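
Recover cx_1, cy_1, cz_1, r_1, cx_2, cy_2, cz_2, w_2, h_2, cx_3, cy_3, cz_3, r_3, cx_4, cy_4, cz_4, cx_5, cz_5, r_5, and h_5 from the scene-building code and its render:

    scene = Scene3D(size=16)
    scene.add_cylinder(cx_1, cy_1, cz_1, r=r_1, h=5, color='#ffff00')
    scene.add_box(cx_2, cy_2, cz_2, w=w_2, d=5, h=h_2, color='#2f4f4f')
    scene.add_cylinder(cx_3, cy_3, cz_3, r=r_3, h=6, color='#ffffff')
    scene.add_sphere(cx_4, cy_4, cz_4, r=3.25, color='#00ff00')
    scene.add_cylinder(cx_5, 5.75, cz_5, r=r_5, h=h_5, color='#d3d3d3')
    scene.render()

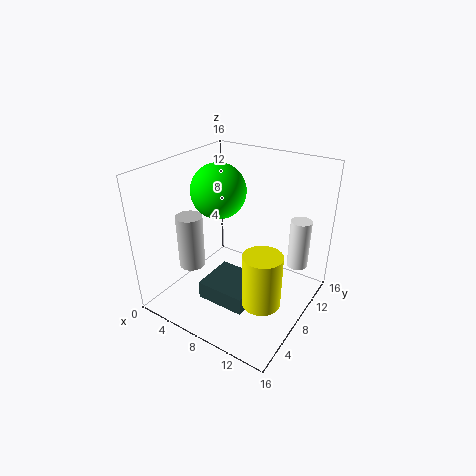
cx_1 = 14.25, cy_1 = 2.25, cz_1 = 6, r_1 = 1.75, cx_2 = 5.5, cy_2 = 3.75, cz_2 = 1.5, w_2 = 5.5, h_2 = 2, cx_3 = 13, cy_3 = 13.75, cz_3 = 3, r_3 = 1.25, cx_4 = 4, cy_4 = 10, cz_4 = 12, cx_5 = 3, cz_5 = 4, r_5 = 1.5, h_5 = 6.25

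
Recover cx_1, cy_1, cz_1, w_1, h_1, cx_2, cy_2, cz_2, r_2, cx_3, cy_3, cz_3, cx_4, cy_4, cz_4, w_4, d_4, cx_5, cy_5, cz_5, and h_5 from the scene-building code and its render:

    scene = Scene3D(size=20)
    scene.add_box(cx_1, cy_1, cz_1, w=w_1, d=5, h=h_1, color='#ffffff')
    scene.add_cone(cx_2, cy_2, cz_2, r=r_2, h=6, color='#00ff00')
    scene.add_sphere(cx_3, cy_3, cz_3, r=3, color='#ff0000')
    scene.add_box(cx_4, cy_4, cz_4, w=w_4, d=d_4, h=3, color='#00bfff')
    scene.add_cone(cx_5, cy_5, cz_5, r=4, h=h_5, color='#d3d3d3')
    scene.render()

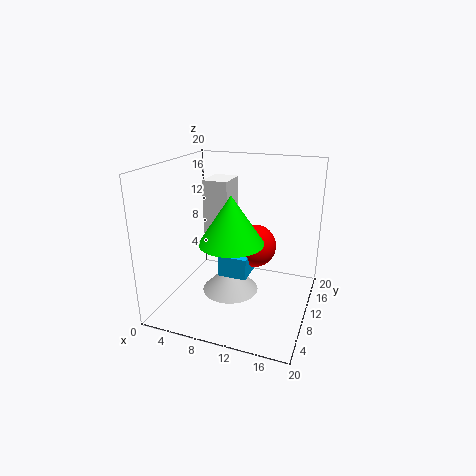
cx_1 = 2.5
cy_1 = 14.5
cz_1 = 8
w_1 = 4
h_1 = 8.5
cx_2 = 11
cy_2 = 5
cz_2 = 11.5
r_2 = 4
cx_3 = 12
cy_3 = 11.5
cz_3 = 8.5
cx_4 = 8
cy_4 = 7.5
cz_4 = 5
w_4 = 4
d_4 = 7
cx_5 = 9
cy_5 = 9.5
cz_5 = 2
h_5 = 4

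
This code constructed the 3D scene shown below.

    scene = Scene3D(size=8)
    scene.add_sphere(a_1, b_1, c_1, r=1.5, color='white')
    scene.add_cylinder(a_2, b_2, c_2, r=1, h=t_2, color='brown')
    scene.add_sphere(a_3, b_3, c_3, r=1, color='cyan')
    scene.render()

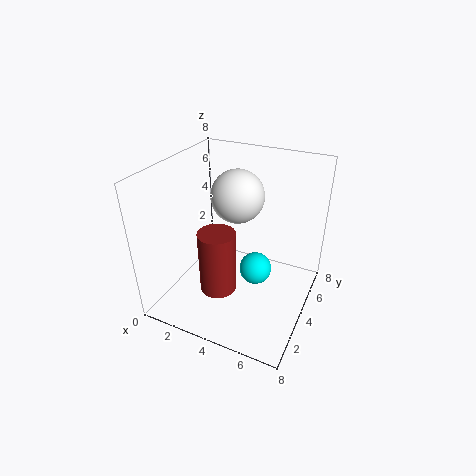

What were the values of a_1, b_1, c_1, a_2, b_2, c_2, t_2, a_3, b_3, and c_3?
a_1 = 3.5
b_1 = 5
c_1 = 6
a_2 = 3.5
b_2 = 2.5
c_2 = 1.5
t_2 = 3.5
a_3 = 4.5
b_3 = 5.5
c_3 = 1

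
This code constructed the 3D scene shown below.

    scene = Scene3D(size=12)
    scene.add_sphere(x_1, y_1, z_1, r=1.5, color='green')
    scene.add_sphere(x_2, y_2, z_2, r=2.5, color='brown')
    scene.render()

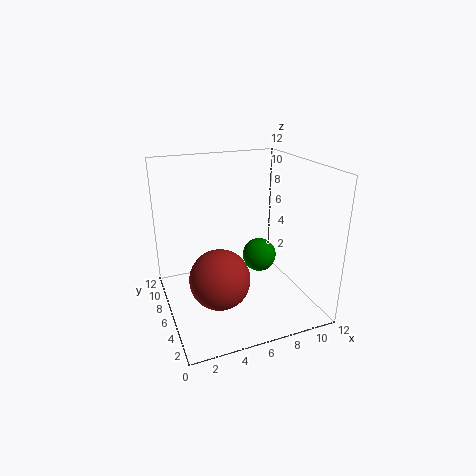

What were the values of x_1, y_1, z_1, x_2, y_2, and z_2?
x_1 = 8.5
y_1 = 7
z_1 = 3.5
x_2 = 4
y_2 = 5
z_2 = 3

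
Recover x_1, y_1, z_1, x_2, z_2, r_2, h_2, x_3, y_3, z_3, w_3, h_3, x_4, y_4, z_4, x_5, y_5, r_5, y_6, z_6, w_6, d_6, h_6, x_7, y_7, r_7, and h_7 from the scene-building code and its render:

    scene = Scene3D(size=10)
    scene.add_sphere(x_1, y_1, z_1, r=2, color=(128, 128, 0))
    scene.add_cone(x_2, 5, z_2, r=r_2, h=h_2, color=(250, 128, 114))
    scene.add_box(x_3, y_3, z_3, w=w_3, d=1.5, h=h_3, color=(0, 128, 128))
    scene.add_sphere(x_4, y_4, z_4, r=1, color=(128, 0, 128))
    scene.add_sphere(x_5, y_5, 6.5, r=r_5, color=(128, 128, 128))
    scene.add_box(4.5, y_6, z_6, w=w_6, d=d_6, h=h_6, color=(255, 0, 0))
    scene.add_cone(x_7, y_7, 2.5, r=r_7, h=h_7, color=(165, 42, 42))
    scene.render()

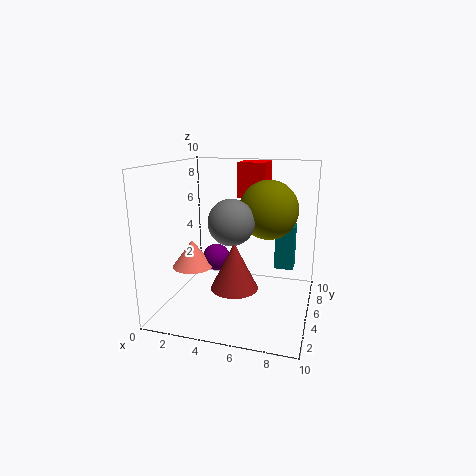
x_1 = 7
y_1 = 5.5
z_1 = 7
x_2 = 1.5
z_2 = 2.5
r_2 = 1.5
h_2 = 2
x_3 = 7
y_3 = 8.5
z_3 = 1.5
w_3 = 1.5
h_3 = 3.5
x_4 = 3
y_4 = 6
z_4 = 3
x_5 = 5
y_5 = 3.5
r_5 = 1.5
y_6 = 6.5
z_6 = 7.5
w_6 = 2
d_6 = 2.5
h_6 = 2.5
x_7 = 5.5
y_7 = 2.5
r_7 = 1.5
h_7 = 3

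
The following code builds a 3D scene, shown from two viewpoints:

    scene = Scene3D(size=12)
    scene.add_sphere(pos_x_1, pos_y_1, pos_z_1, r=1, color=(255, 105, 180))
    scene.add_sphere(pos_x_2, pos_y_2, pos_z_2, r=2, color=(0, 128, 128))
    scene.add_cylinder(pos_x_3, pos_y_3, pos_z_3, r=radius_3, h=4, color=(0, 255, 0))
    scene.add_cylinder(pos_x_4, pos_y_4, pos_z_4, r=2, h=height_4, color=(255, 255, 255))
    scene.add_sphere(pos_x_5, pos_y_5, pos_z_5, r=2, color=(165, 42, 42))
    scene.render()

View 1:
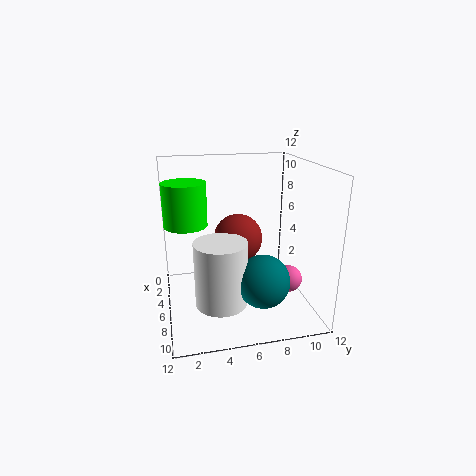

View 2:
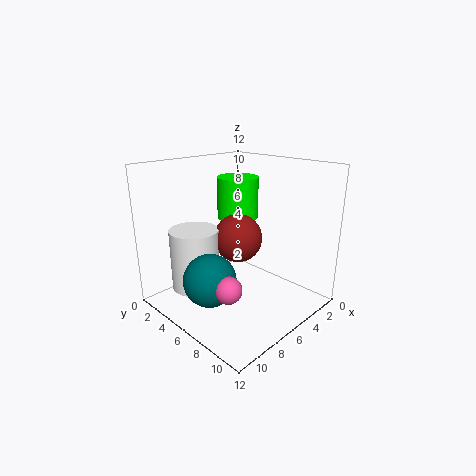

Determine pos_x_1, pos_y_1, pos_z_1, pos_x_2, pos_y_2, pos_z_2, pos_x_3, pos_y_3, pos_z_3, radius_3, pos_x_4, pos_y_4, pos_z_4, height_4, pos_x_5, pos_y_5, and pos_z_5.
pos_x_1 = 10
pos_y_1 = 9
pos_z_1 = 4
pos_x_2 = 10
pos_y_2 = 7
pos_z_2 = 4
pos_x_3 = 2
pos_y_3 = 2
pos_z_3 = 6
radius_3 = 2
pos_x_4 = 9
pos_y_4 = 4
pos_z_4 = 2
height_4 = 5
pos_x_5 = 6
pos_y_5 = 6
pos_z_5 = 6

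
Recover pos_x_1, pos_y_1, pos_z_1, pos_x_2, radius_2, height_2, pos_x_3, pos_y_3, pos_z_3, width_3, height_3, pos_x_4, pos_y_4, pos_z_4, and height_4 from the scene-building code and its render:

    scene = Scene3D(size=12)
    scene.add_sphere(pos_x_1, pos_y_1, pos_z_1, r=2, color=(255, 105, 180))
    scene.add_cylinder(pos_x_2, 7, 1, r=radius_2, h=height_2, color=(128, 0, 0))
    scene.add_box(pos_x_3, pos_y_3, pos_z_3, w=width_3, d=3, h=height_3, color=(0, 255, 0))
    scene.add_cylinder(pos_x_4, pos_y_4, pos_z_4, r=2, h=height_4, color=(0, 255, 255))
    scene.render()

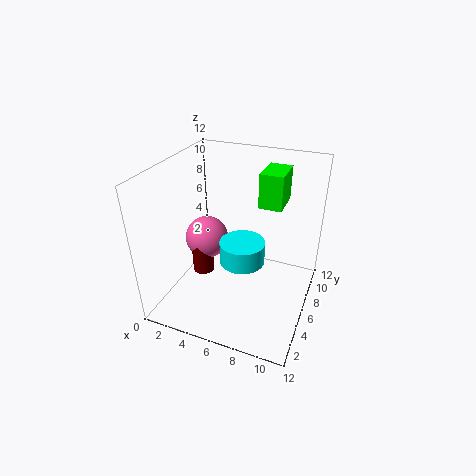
pos_x_1 = 2; pos_y_1 = 8; pos_z_1 = 4; pos_x_2 = 2; radius_2 = 1; height_2 = 3; pos_x_3 = 7; pos_y_3 = 8; pos_z_3 = 8; width_3 = 2; height_3 = 3; pos_x_4 = 6; pos_y_4 = 7; pos_z_4 = 3; height_4 = 2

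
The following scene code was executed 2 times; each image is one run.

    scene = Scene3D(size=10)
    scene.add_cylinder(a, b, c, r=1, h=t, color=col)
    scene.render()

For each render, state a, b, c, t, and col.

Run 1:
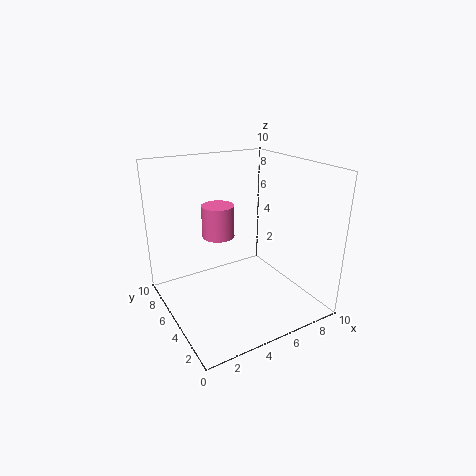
a = 3
b = 4
c = 6
t = 2
col = 'hotpink'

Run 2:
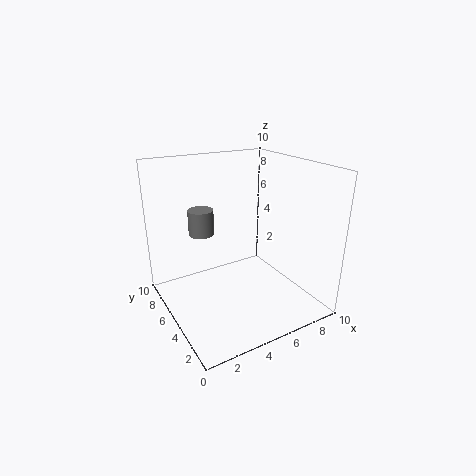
a = 4
b = 9
c = 4
t = 2
col = 'gray'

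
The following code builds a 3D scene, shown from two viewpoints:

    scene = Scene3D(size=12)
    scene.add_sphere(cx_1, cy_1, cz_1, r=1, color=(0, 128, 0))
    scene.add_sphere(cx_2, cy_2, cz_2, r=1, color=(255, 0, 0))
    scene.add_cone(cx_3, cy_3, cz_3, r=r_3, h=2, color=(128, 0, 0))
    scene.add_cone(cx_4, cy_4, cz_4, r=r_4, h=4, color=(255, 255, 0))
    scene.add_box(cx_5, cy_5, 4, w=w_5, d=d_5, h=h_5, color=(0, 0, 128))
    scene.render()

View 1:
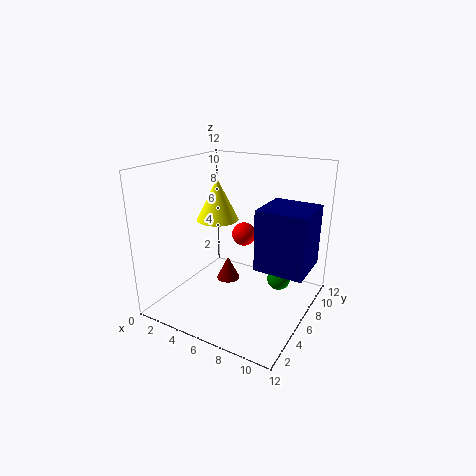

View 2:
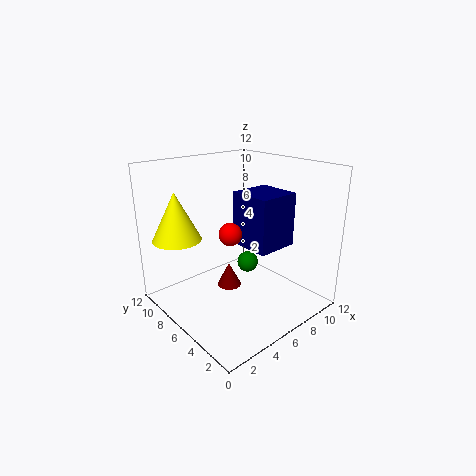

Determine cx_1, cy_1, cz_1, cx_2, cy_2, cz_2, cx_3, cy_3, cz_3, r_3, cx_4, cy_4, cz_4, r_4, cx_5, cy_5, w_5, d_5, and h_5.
cx_1 = 9
cy_1 = 8
cz_1 = 2
cx_2 = 6
cy_2 = 7
cz_2 = 6
cx_3 = 5
cy_3 = 6
cz_3 = 2
r_3 = 1
cx_4 = 2
cy_4 = 9
cz_4 = 6
r_4 = 2
cx_5 = 8
cy_5 = 5
w_5 = 4
d_5 = 4
h_5 = 5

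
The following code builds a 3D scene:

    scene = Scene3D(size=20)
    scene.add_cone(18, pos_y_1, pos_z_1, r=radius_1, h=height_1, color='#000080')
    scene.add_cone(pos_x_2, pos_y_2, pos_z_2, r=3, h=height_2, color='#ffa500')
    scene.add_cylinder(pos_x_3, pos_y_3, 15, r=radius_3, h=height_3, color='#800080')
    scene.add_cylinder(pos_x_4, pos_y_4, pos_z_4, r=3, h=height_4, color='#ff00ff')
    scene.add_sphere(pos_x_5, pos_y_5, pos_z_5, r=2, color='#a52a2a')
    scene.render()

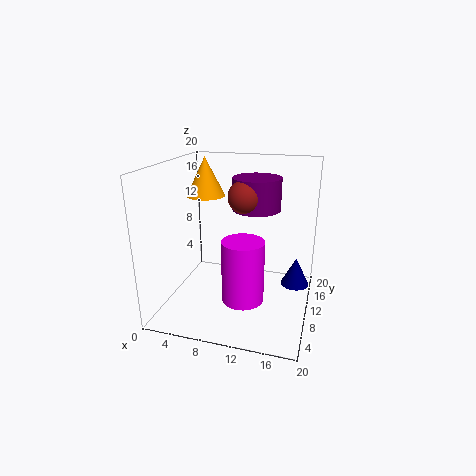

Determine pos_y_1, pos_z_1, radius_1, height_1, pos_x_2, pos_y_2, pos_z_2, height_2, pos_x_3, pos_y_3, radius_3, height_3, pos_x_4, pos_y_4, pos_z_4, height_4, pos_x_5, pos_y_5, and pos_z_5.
pos_y_1 = 12
pos_z_1 = 3
radius_1 = 2
height_1 = 4
pos_x_2 = 3
pos_y_2 = 16
pos_z_2 = 14
height_2 = 6
pos_x_3 = 13
pos_y_3 = 8
radius_3 = 3
height_3 = 4
pos_x_4 = 11
pos_y_4 = 9
pos_z_4 = 1
height_4 = 9
pos_x_5 = 12
pos_y_5 = 6
pos_z_5 = 17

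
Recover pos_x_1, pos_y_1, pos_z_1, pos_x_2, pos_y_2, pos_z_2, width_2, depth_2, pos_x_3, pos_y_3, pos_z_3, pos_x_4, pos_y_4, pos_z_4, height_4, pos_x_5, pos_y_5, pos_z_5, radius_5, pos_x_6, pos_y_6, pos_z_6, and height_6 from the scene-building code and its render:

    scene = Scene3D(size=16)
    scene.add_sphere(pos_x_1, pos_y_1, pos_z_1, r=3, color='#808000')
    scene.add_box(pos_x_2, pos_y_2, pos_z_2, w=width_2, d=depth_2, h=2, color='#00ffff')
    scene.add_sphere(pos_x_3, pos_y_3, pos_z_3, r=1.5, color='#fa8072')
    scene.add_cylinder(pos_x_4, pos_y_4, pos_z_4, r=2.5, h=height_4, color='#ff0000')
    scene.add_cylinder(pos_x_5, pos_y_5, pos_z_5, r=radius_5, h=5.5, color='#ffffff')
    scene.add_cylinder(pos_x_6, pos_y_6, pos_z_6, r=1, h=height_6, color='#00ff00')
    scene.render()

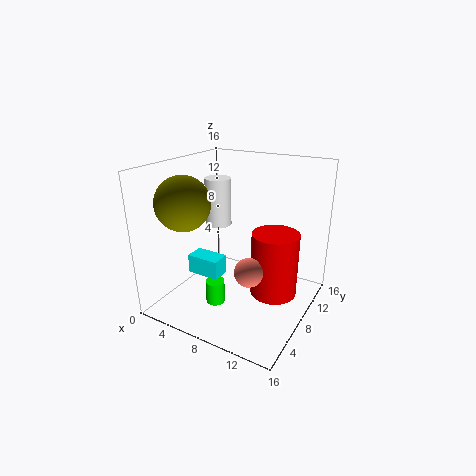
pos_x_1 = 3, pos_y_1 = 5, pos_z_1 = 12, pos_x_2 = 4.5, pos_y_2 = 3.5, pos_z_2 = 5, width_2 = 3.5, depth_2 = 2, pos_x_3 = 11, pos_y_3 = 5, pos_z_3 = 6, pos_x_4 = 12.5, pos_y_4 = 8, pos_z_4 = 2.5, height_4 = 7, pos_x_5 = 4.5, pos_y_5 = 9.5, pos_z_5 = 8.5, radius_5 = 1.5, pos_x_6 = 7.5, pos_y_6 = 4, pos_z_6 = 2, height_6 = 2.5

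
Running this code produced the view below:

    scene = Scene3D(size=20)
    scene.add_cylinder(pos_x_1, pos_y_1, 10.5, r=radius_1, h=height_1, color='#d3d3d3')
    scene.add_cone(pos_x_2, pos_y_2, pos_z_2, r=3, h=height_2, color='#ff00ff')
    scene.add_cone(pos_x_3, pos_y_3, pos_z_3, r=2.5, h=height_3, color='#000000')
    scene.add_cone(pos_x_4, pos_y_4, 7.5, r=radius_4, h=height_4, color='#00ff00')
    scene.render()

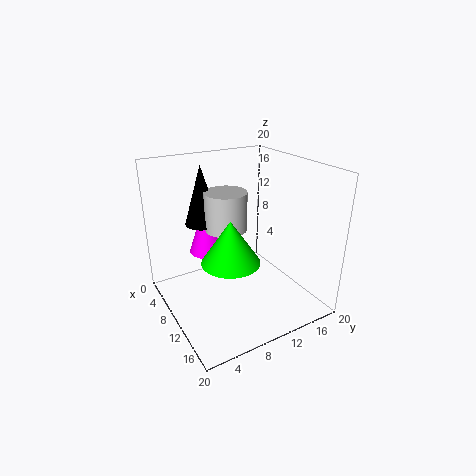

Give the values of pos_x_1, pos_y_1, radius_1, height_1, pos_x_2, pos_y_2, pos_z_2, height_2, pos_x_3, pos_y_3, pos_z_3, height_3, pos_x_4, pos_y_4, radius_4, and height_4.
pos_x_1 = 7.5; pos_y_1 = 9.5; radius_1 = 3; height_1 = 5.5; pos_x_2 = 3.5; pos_y_2 = 8.5; pos_z_2 = 5.5; height_2 = 9; pos_x_3 = 5; pos_y_3 = 7; pos_z_3 = 11; height_3 = 8.5; pos_x_4 = 11.5; pos_y_4 = 8; radius_4 = 4; height_4 = 6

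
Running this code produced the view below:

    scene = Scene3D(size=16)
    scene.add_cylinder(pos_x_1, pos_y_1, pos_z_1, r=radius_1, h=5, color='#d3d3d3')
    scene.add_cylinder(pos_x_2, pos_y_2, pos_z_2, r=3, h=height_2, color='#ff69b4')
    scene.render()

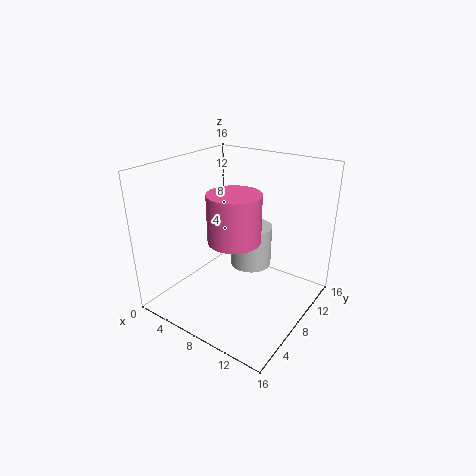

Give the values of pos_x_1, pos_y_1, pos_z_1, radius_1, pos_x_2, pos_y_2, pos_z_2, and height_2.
pos_x_1 = 7.5
pos_y_1 = 11.5
pos_z_1 = 3
radius_1 = 2.5
pos_x_2 = 7.5
pos_y_2 = 8
pos_z_2 = 7.5
height_2 = 5.5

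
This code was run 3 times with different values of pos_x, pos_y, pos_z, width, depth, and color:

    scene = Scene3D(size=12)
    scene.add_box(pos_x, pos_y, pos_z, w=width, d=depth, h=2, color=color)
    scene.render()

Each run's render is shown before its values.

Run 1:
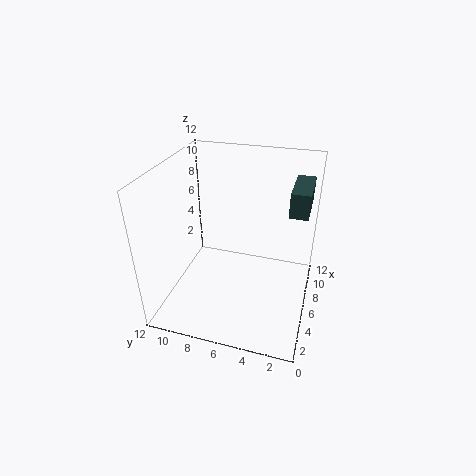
pos_x = 6
pos_y = 0.5
pos_z = 8.5
width = 4
depth = 1.5
color = 'darkslategray'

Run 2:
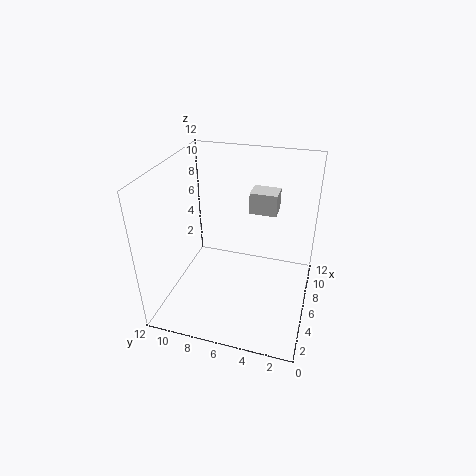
pos_x = 9.5
pos_y = 3.5
pos_z = 6.5
width = 2
depth = 2.5
color = 'lightgray'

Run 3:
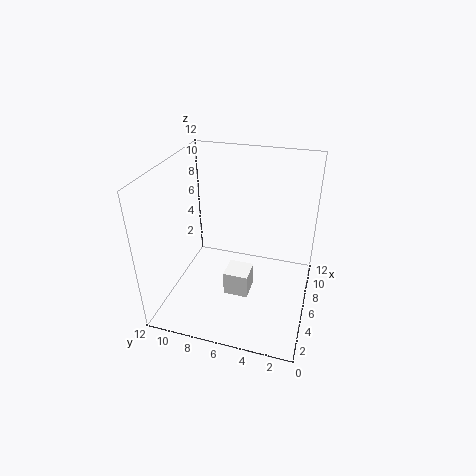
pos_x = 3.5
pos_y = 4.5
pos_z = 2
width = 2
depth = 2
color = 'white'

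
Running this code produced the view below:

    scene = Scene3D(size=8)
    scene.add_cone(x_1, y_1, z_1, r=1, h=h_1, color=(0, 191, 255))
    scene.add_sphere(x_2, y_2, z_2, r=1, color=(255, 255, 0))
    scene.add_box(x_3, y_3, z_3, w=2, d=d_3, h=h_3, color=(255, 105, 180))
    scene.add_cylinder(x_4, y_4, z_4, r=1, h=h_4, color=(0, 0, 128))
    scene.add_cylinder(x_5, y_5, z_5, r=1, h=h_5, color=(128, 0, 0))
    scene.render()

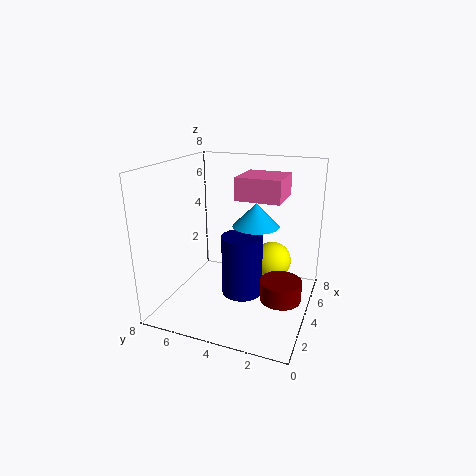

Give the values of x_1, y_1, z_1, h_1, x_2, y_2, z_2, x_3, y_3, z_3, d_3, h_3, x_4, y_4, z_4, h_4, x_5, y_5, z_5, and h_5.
x_1 = 1; y_1 = 2; z_1 = 6; h_1 = 1; x_2 = 4; y_2 = 2; z_2 = 3; x_3 = 1; y_3 = 1; z_3 = 7; d_3 = 2; h_3 = 1; x_4 = 2; y_4 = 3; z_4 = 2; h_4 = 3; x_5 = 2; y_5 = 1; z_5 = 2; h_5 = 1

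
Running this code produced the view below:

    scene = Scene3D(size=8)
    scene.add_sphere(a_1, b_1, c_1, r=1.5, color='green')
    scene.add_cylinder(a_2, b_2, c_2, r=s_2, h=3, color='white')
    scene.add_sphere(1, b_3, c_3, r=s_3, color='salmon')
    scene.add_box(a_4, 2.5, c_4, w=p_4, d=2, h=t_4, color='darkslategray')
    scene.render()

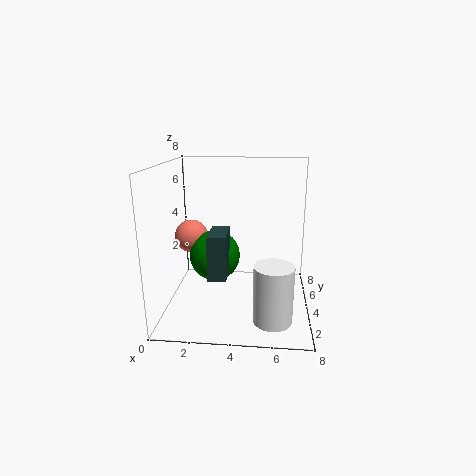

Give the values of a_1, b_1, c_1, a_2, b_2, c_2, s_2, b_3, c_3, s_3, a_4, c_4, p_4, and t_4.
a_1 = 2.5, b_1 = 5, c_1 = 2.5, a_2 = 6, b_2 = 1.5, c_2 = 0.5, s_2 = 1, b_3 = 5.5, c_3 = 3.5, s_3 = 1, a_4 = 2.5, c_4 = 2, p_4 = 1, t_4 = 2.5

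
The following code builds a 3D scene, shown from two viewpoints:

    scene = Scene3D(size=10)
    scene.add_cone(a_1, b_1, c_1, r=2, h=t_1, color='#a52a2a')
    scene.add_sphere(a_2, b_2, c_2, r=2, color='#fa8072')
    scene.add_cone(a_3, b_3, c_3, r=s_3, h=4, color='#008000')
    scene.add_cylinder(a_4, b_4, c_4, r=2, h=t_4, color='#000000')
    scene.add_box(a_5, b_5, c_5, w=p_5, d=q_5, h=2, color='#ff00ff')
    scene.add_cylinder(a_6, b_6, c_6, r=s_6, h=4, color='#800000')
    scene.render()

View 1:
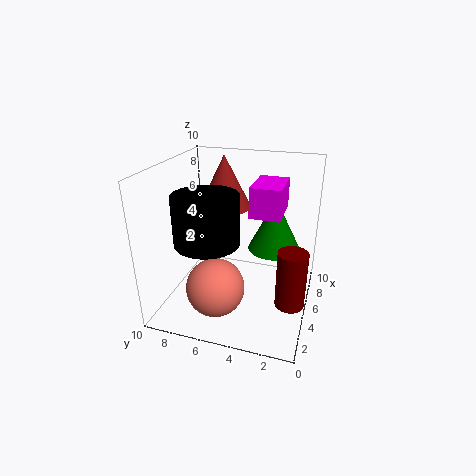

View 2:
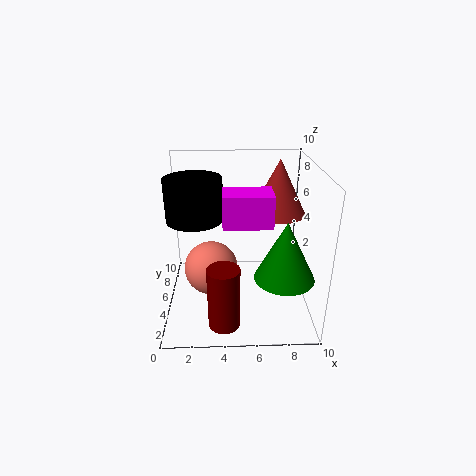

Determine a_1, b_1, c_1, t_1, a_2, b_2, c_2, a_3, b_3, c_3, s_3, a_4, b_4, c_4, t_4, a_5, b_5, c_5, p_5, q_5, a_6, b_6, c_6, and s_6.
a_1 = 8; b_1 = 7; c_1 = 6; t_1 = 4; a_2 = 3; b_2 = 6; c_2 = 2; a_3 = 8; b_3 = 3; c_3 = 3; s_3 = 2; a_4 = 2; b_4 = 6; c_4 = 6; t_4 = 3; a_5 = 4; b_5 = 2; c_5 = 7; p_5 = 3; q_5 = 2; a_6 = 4; b_6 = 1; c_6 = 1; s_6 = 1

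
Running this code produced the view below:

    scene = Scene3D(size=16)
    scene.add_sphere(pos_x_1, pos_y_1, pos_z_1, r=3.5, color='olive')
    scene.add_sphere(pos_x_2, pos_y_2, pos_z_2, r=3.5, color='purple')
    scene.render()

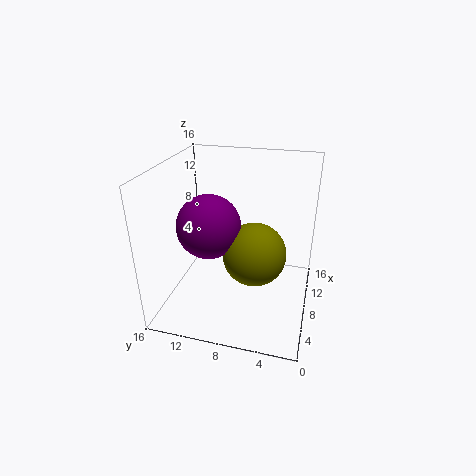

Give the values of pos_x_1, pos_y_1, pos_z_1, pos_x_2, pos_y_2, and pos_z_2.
pos_x_1 = 7.5, pos_y_1 = 6, pos_z_1 = 6.5, pos_x_2 = 7, pos_y_2 = 11, pos_z_2 = 9.5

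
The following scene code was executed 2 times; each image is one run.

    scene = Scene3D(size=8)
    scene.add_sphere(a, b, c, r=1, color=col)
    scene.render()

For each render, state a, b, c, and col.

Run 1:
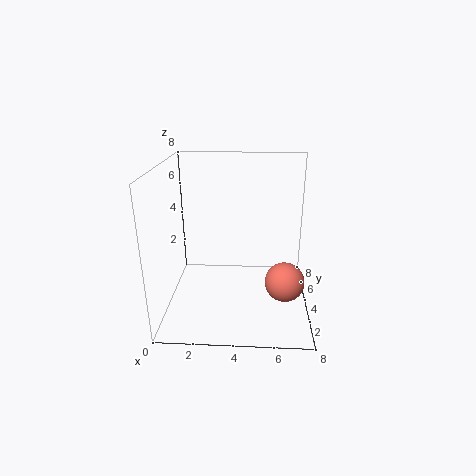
a = 6.5, b = 2, c = 2.5, col = 'salmon'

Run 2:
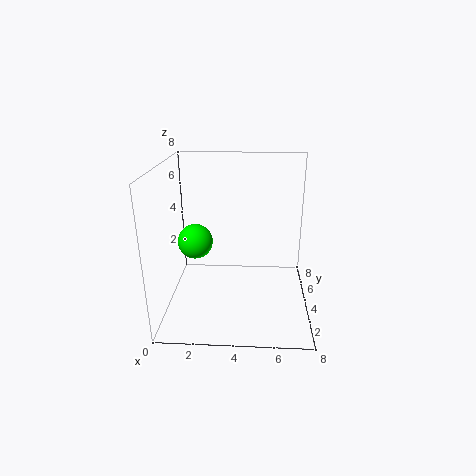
a = 1.5, b = 4.5, c = 3.5, col = 'lime'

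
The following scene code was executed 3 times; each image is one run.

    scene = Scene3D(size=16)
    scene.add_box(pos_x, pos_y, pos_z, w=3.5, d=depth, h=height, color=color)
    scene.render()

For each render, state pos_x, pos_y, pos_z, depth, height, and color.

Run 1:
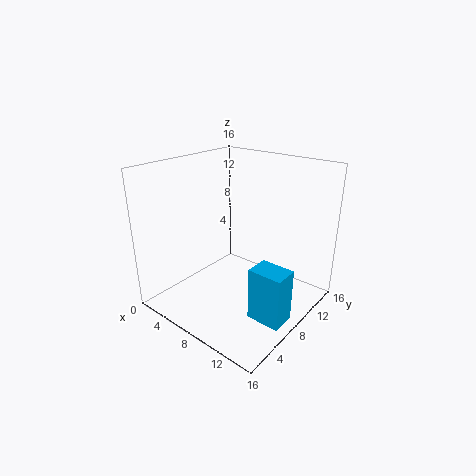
pos_x = 12.5, pos_y = 4, pos_z = 2, depth = 2.5, height = 5.5, color = 'deepskyblue'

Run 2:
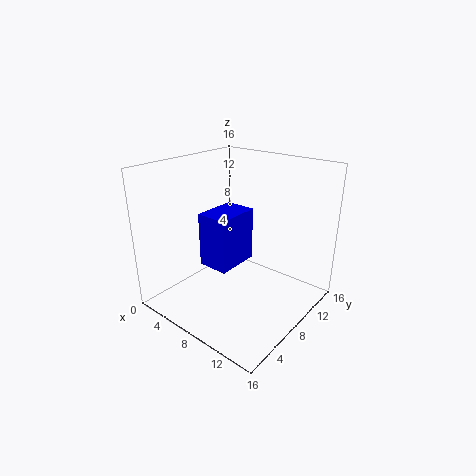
pos_x = 5, pos_y = 5, pos_z = 5, depth = 5, height = 6, color = 'blue'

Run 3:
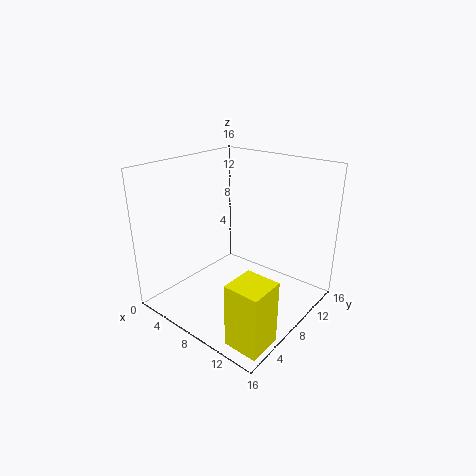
pos_x = 12.5, pos_y = 0.5, pos_z = 1, depth = 3.5, height = 6.5, color = 'yellow'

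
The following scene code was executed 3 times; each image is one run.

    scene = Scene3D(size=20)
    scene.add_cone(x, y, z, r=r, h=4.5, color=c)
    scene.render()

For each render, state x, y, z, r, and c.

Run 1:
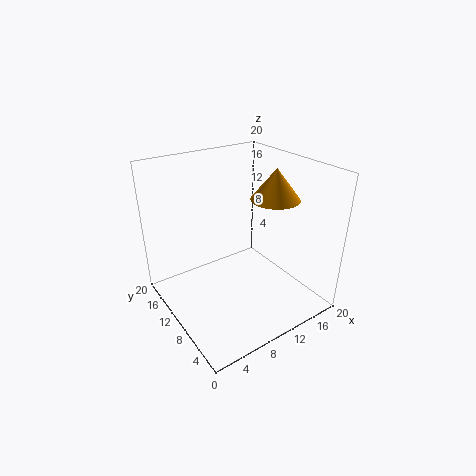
x = 16, y = 9.5, z = 14.5, r = 3.5, c = 'orange'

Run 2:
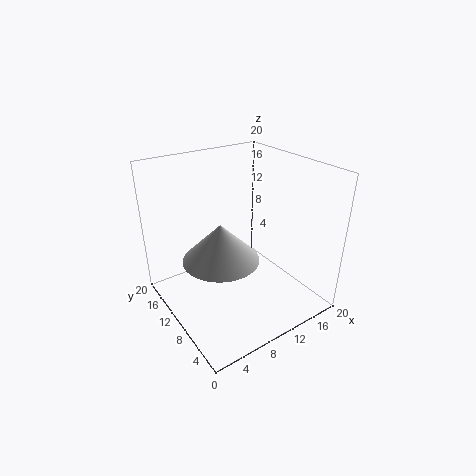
x = 4.5, y = 5.5, z = 11, r = 4.5, c = 'lightgray'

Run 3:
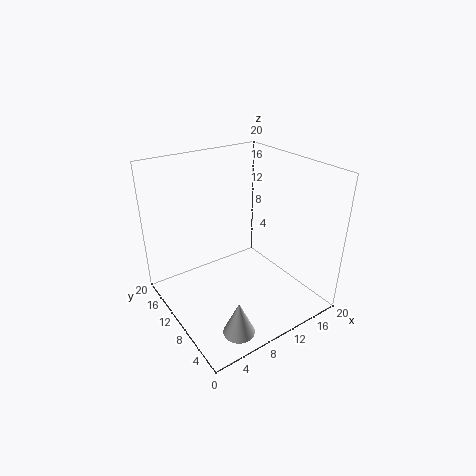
x = 5, y = 2.5, z = 1.5, r = 2, c = 'lightgray'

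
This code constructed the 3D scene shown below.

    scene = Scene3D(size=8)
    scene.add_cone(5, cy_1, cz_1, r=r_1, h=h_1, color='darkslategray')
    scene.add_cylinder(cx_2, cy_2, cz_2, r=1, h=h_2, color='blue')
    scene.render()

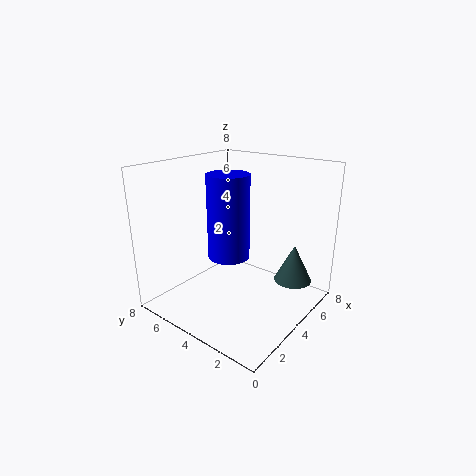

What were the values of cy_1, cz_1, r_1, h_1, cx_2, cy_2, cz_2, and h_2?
cy_1 = 1; cz_1 = 2; r_1 = 1; h_1 = 2; cx_2 = 2; cy_2 = 3; cz_2 = 4; h_2 = 4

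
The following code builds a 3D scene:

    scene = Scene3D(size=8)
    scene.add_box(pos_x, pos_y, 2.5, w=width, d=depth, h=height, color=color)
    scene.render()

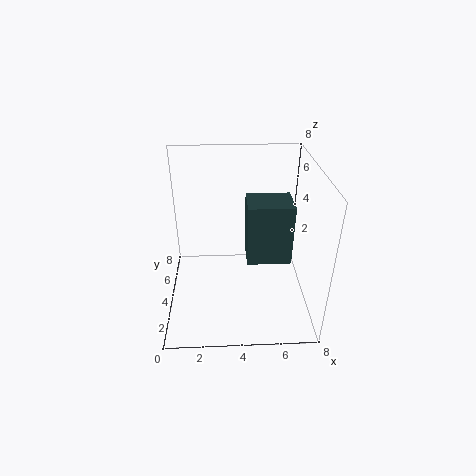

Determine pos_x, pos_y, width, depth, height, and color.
pos_x = 4.5, pos_y = 3.5, width = 2.5, depth = 2, height = 3.5, color = 'darkslategray'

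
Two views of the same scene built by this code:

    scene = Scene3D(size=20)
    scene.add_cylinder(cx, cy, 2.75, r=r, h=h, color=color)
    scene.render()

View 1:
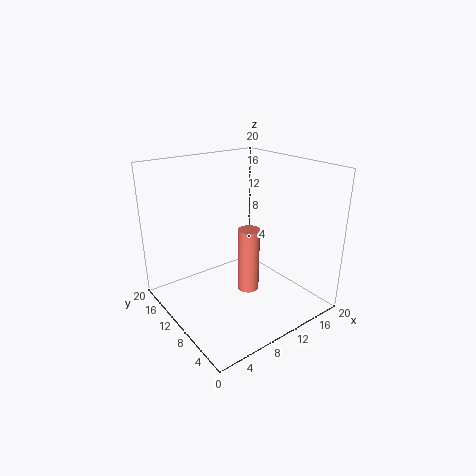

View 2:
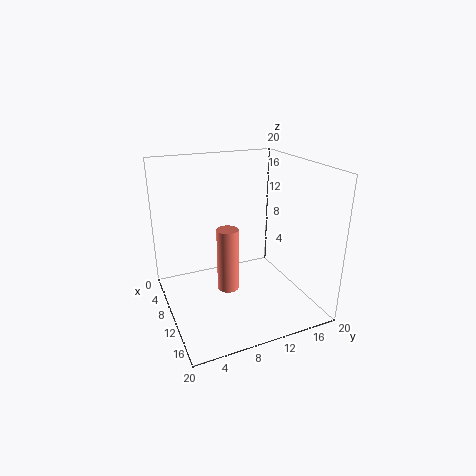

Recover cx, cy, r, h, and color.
cx = 10.5
cy = 8.25
r = 1.5
h = 9
color = 'salmon'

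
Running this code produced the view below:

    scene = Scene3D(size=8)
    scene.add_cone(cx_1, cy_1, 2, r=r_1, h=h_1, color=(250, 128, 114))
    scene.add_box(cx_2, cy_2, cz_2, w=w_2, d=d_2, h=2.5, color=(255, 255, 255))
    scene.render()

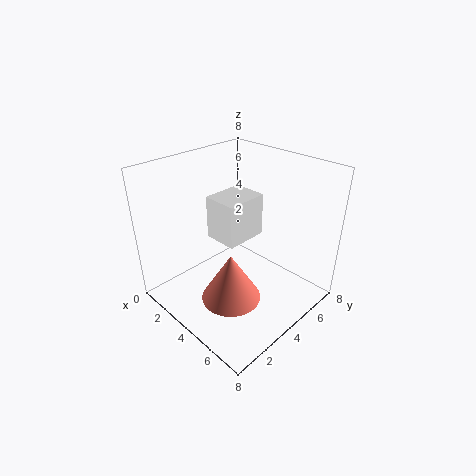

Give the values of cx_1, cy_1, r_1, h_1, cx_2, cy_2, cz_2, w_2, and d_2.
cx_1 = 5.5, cy_1 = 2, r_1 = 1.5, h_1 = 2.5, cx_2 = 2, cy_2 = 3.5, cz_2 = 3.5, w_2 = 2, d_2 = 2.5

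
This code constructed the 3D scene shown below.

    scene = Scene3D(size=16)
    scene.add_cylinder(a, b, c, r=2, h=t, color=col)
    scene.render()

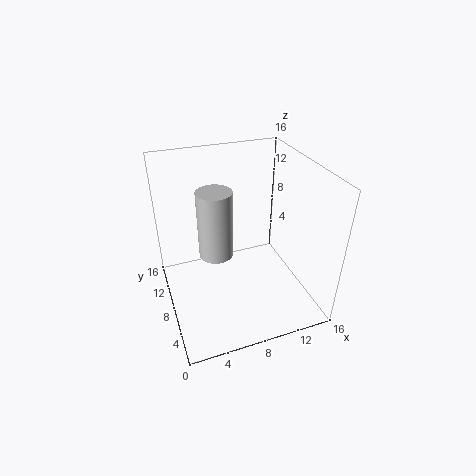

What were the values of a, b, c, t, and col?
a = 6, b = 10, c = 5, t = 8, col = 'lightgray'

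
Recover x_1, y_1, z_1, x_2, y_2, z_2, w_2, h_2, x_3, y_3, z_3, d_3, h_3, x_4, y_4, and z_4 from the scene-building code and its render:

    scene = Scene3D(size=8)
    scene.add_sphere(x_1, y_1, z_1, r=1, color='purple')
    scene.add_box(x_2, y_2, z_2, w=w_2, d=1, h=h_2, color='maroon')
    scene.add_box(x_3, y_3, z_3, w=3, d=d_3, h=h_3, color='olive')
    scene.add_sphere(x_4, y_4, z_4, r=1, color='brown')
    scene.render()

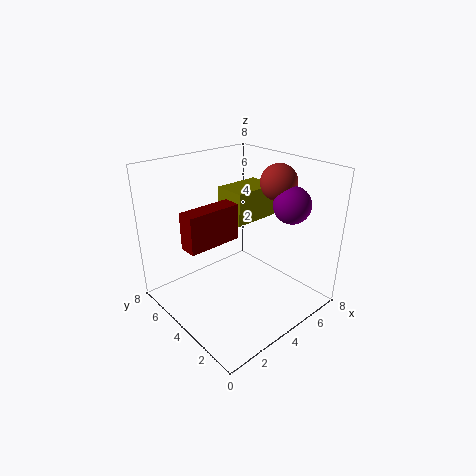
x_1 = 6, y_1 = 2, z_1 = 6, x_2 = 1, y_2 = 4, z_2 = 4, w_2 = 3, h_2 = 2, x_3 = 5, y_3 = 5, z_3 = 4, d_3 = 2, h_3 = 2, x_4 = 6, y_4 = 3, z_4 = 7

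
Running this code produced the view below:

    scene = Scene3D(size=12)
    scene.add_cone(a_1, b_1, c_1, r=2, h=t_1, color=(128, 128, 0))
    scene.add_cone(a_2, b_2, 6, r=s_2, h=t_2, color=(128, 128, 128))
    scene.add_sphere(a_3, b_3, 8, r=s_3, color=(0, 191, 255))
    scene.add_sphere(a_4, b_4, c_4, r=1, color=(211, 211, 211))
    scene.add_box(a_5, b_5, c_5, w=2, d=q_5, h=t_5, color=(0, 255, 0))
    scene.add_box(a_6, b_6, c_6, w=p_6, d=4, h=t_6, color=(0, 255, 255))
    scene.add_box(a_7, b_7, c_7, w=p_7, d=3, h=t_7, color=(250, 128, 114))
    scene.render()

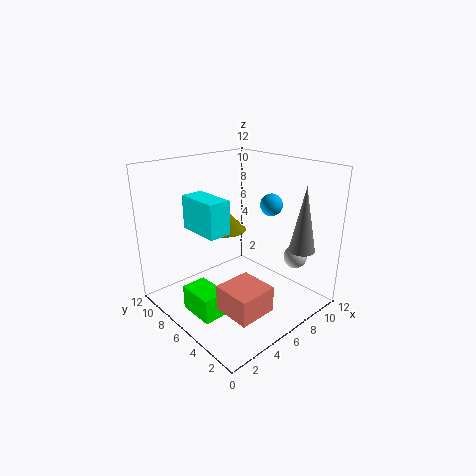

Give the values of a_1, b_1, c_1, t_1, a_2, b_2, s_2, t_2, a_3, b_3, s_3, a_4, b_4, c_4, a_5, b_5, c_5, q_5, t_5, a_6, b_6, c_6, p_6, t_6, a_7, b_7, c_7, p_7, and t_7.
a_1 = 8
b_1 = 10
c_1 = 5
t_1 = 2
a_2 = 8
b_2 = 1
s_2 = 1
t_2 = 5
a_3 = 10
b_3 = 6
s_3 = 1
a_4 = 10
b_4 = 3
c_4 = 4
a_5 = 1
b_5 = 4
c_5 = 1
q_5 = 3
t_5 = 2
a_6 = 4
b_6 = 7
c_6 = 6
p_6 = 2
t_6 = 3
a_7 = 2
b_7 = 1
c_7 = 2
p_7 = 3
t_7 = 2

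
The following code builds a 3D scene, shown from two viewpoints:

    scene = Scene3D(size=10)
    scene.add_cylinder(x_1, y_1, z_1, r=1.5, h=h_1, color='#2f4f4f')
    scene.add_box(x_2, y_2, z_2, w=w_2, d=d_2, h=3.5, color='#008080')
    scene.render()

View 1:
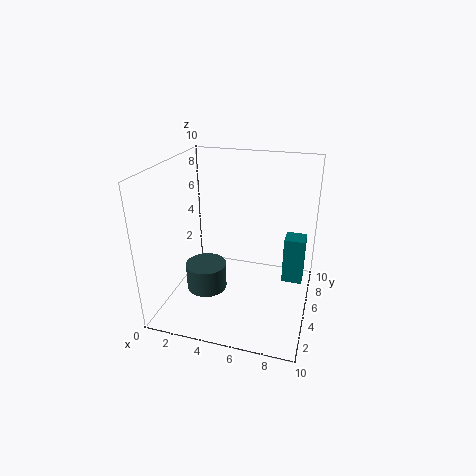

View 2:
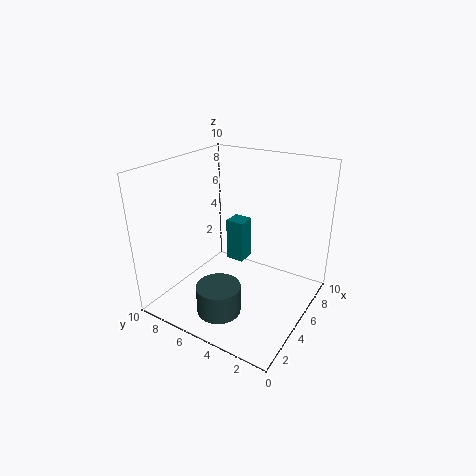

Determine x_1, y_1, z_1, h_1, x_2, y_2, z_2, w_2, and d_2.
x_1 = 2.5
y_1 = 5
z_1 = 0.5
h_1 = 2
x_2 = 8
y_2 = 6.5
z_2 = 1
w_2 = 1.5
d_2 = 1.5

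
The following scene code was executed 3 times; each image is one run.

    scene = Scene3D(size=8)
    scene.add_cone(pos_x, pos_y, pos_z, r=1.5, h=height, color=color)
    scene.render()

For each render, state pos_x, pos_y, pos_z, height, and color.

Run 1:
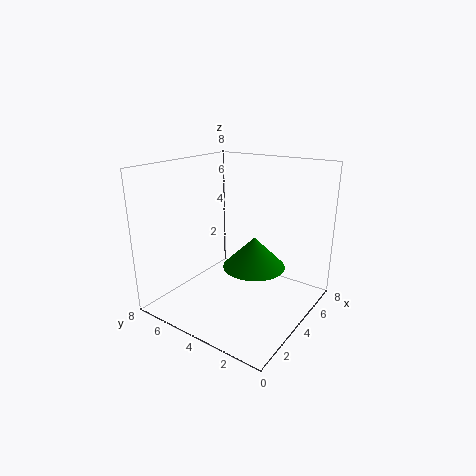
pos_x = 2.5
pos_y = 2
pos_z = 3.5
height = 1.5
color = 'green'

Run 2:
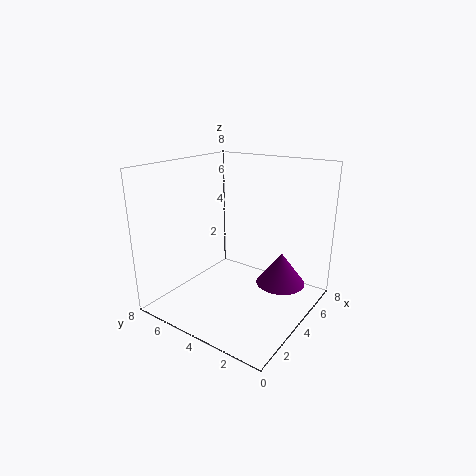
pos_x = 6.5
pos_y = 2.5
pos_z = 0.5
height = 2
color = 'purple'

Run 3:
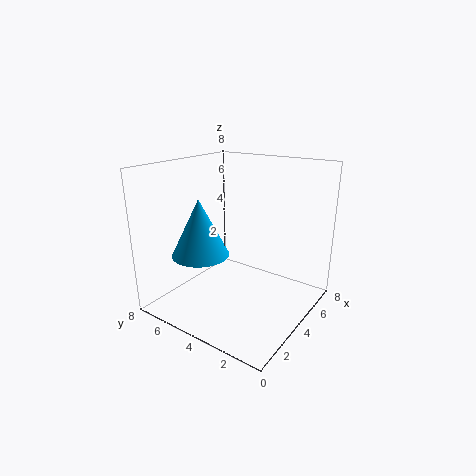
pos_x = 2
pos_y = 5
pos_z = 3.5
height = 3
color = 'deepskyblue'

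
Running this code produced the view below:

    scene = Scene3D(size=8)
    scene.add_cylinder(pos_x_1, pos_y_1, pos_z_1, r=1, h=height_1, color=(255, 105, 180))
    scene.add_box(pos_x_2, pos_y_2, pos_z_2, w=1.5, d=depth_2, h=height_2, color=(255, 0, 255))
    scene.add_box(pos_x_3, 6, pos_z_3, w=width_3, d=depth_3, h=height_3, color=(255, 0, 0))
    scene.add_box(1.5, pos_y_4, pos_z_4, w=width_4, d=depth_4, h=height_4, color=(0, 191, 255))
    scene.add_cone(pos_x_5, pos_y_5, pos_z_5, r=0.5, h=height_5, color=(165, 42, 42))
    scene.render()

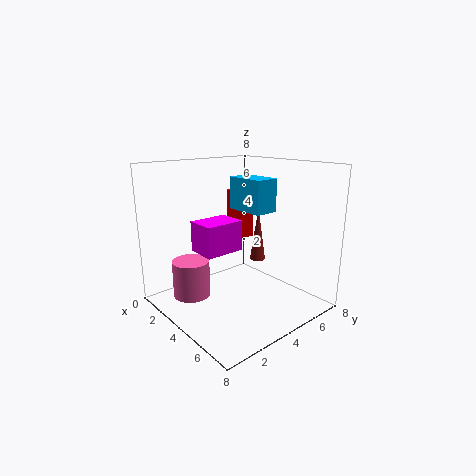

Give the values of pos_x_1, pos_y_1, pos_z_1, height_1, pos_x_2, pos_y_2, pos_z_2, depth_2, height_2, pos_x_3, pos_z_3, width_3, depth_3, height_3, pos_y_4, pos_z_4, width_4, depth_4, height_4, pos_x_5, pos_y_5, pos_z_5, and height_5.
pos_x_1 = 3, pos_y_1 = 1.5, pos_z_1 = 1, height_1 = 2, pos_x_2 = 4, pos_y_2 = 1, pos_z_2 = 4, depth_2 = 2, height_2 = 1.5, pos_x_3 = 0.5, pos_z_3 = 3, width_3 = 1.5, depth_3 = 1, height_3 = 3, pos_y_4 = 5.5, pos_z_4 = 5, width_4 = 2.5, depth_4 = 1.5, height_4 = 2, pos_x_5 = 2.5, pos_y_5 = 7, pos_z_5 = 1.5, height_5 = 3.5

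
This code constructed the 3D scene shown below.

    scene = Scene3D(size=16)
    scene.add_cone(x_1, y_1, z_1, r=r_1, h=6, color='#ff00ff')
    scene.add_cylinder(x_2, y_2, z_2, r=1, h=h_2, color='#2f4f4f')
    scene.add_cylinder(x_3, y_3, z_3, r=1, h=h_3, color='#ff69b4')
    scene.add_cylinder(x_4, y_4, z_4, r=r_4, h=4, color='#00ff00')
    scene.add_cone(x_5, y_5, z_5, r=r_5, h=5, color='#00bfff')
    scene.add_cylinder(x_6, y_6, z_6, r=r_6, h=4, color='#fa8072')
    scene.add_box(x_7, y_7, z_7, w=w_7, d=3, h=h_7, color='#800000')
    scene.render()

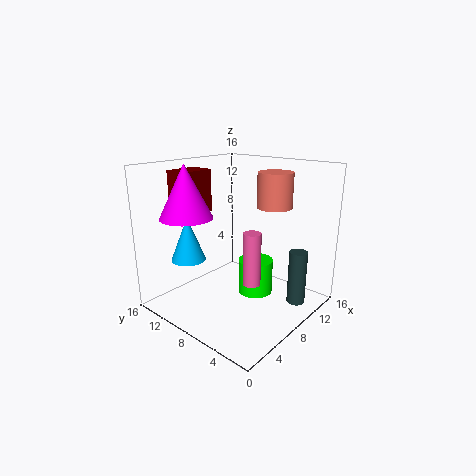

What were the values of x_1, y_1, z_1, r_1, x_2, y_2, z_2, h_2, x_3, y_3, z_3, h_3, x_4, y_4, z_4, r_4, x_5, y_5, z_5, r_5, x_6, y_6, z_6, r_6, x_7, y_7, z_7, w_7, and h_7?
x_1 = 5
y_1 = 13
z_1 = 10
r_1 = 3
x_2 = 11
y_2 = 2
z_2 = 1
h_2 = 6
x_3 = 8
y_3 = 6
z_3 = 3
h_3 = 6
x_4 = 10
y_4 = 7
z_4 = 1
r_4 = 2
x_5 = 5
y_5 = 13
z_5 = 5
r_5 = 2
x_6 = 12
y_6 = 6
z_6 = 11
r_6 = 2
x_7 = 5
y_7 = 13
z_7 = 10
w_7 = 4
h_7 = 5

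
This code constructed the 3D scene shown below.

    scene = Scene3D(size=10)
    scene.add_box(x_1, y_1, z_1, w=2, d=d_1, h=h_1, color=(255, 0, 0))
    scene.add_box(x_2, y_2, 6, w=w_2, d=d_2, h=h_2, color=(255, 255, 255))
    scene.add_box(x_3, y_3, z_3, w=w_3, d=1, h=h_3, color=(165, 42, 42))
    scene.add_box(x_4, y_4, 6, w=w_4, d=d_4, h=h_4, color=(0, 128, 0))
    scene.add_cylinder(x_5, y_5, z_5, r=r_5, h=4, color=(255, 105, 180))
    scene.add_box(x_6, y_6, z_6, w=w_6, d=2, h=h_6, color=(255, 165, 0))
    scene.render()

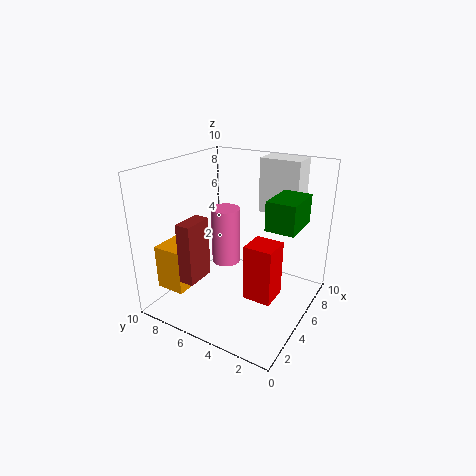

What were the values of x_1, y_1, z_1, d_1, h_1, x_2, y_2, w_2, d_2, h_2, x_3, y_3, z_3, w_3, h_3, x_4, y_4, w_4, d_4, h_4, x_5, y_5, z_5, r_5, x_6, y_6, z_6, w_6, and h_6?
x_1 = 4
y_1 = 2
z_1 = 1
d_1 = 2
h_1 = 4
x_2 = 8
y_2 = 2
w_2 = 2
d_2 = 3
h_2 = 4
x_3 = 1
y_3 = 6
z_3 = 3
w_3 = 2
h_3 = 4
x_4 = 5
y_4 = 1
w_4 = 3
d_4 = 2
h_4 = 2
x_5 = 5
y_5 = 6
z_5 = 3
r_5 = 1
x_6 = 1
y_6 = 7
z_6 = 2
w_6 = 3
h_6 = 3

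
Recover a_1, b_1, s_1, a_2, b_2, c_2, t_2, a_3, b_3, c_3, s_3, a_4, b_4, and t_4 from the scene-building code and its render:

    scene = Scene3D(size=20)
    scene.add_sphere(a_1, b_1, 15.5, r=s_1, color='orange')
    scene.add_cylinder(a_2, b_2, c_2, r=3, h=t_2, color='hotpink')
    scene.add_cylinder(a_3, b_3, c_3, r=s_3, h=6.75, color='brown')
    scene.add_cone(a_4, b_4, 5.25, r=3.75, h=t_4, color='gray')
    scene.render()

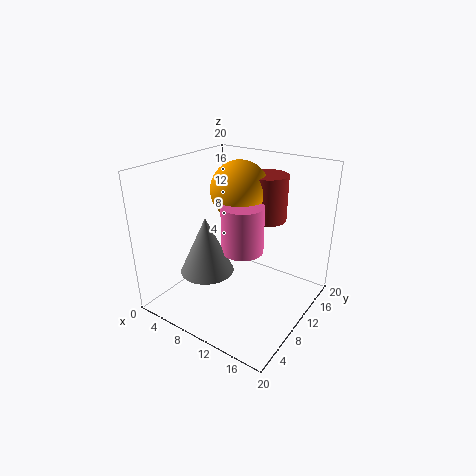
a_1 = 7.75; b_1 = 13.75; s_1 = 4.25; a_2 = 10.25; b_2 = 10.75; c_2 = 7.75; t_2 = 6.75; a_3 = 11; b_3 = 16; c_3 = 11; s_3 = 3; a_4 = 6.75; b_4 = 7; t_4 = 8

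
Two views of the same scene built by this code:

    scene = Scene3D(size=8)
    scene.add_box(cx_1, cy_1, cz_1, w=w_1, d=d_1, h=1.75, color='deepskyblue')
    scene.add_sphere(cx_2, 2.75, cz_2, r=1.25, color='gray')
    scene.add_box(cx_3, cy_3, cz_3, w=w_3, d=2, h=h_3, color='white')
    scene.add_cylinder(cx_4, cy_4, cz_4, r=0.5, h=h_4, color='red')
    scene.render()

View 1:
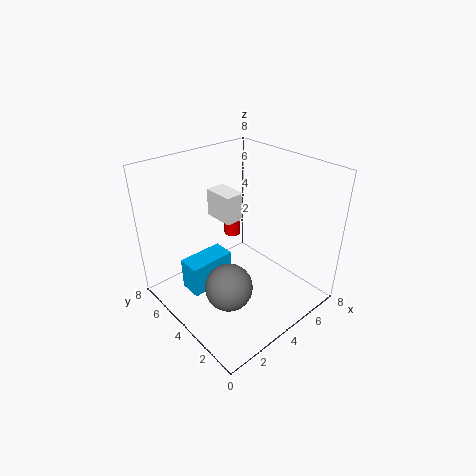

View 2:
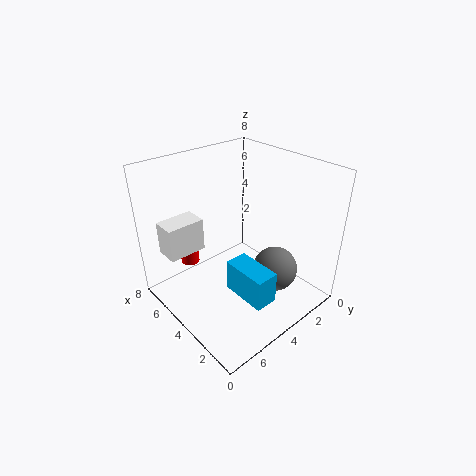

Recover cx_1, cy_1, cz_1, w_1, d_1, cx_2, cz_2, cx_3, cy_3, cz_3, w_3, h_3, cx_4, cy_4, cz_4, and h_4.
cx_1 = 1; cy_1 = 4; cz_1 = 1.5; w_1 = 2.5; d_1 = 1.25; cx_2 = 2.25; cz_2 = 2.25; cx_3 = 4.75; cy_3 = 5.75; cz_3 = 3.75; w_3 = 1.25; h_3 = 1.75; cx_4 = 5.5; cy_4 = 6.25; cz_4 = 2.75; h_4 = 1.25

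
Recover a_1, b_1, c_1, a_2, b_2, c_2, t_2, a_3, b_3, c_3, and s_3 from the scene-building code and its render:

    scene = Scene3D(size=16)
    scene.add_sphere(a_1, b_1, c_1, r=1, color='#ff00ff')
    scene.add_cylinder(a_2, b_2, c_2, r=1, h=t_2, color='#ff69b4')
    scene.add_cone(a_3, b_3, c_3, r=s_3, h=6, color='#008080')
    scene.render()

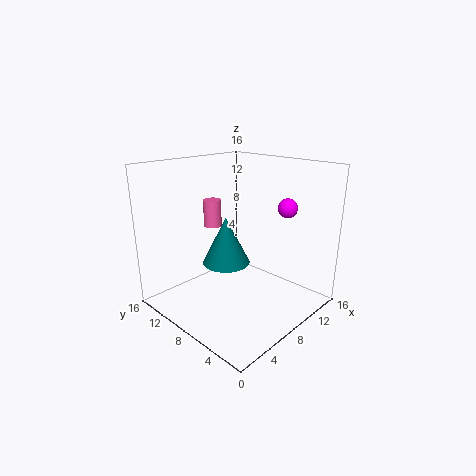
a_1 = 10, b_1 = 3, c_1 = 12, a_2 = 7, b_2 = 11, c_2 = 9, t_2 = 3, a_3 = 10, b_3 = 12, c_3 = 3, s_3 = 3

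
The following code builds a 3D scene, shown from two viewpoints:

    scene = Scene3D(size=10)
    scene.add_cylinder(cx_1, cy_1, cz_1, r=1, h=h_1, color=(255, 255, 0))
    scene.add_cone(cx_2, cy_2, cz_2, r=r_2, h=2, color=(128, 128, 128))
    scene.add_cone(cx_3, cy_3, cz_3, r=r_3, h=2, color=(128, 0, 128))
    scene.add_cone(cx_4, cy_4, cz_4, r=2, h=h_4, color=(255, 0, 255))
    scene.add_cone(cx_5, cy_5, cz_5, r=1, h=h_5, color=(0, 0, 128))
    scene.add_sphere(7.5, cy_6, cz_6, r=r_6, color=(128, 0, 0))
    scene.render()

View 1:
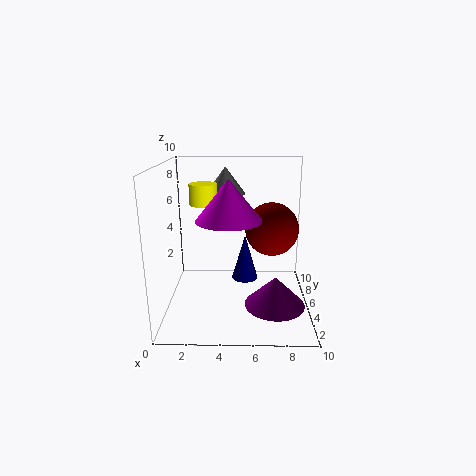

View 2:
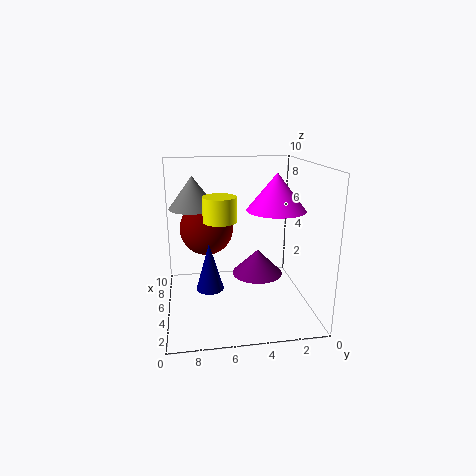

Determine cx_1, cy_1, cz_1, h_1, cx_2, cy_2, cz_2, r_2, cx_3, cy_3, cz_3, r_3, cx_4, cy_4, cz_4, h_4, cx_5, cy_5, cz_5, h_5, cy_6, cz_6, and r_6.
cx_1 = 2.5, cy_1 = 6.5, cz_1 = 7, h_1 = 1.5, cx_2 = 4, cy_2 = 8, cz_2 = 7.5, r_2 = 1.5, cx_3 = 7.5, cy_3 = 3, cz_3 = 1, r_3 = 2, cx_4 = 4.5, cy_4 = 2.5, cz_4 = 7, h_4 = 2.5, cx_5 = 5.5, cy_5 = 7, cz_5 = 1, h_5 = 3.5, cy_6 = 7, cz_6 = 5, r_6 = 2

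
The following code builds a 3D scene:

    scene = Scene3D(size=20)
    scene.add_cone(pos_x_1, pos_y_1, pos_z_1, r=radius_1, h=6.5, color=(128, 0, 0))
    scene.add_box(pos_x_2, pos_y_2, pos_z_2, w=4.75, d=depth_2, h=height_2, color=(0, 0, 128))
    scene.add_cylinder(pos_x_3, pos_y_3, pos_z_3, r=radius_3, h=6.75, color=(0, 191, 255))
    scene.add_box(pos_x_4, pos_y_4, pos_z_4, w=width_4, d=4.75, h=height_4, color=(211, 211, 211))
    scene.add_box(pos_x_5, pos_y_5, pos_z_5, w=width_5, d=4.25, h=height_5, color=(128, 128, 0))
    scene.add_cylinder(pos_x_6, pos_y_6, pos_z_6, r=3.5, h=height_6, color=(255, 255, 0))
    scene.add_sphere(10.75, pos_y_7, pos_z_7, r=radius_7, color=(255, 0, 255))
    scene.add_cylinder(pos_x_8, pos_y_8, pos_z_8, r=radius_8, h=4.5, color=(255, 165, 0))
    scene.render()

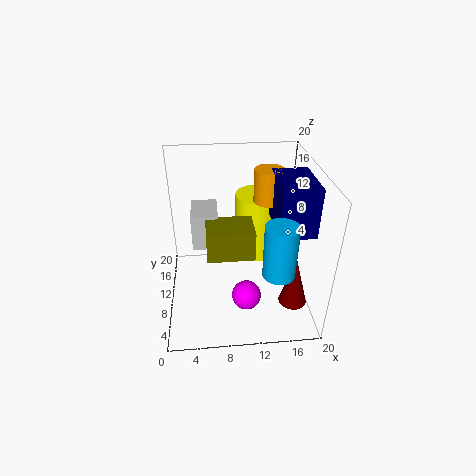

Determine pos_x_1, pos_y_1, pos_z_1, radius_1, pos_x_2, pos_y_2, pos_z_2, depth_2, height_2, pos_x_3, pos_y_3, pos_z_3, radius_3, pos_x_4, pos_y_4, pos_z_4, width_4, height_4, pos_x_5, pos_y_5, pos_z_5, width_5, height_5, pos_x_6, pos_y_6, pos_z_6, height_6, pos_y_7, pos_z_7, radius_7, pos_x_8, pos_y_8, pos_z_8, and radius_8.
pos_x_1 = 16.25; pos_y_1 = 2.5; pos_z_1 = 5; radius_1 = 1.75; pos_x_2 = 14.5; pos_y_2 = 4.75; pos_z_2 = 12.75; depth_2 = 7; height_2 = 6.5; pos_x_3 = 14.25; pos_y_3 = 2.75; pos_z_3 = 9.25; radius_3 = 2; pos_x_4 = 4; pos_y_4 = 6; pos_z_4 = 11.25; width_4 = 3.25; height_4 = 4.5; pos_x_5 = 5.75; pos_y_5 = 2.25; pos_z_5 = 12; width_5 = 5.5; height_5 = 3.5; pos_x_6 = 13.75; pos_y_6 = 16.25; pos_z_6 = 3.5; height_6 = 10; pos_y_7 = 5.75; pos_z_7 = 3.25; radius_7 = 2; pos_x_8 = 14.25; pos_y_8 = 11.5; pos_z_8 = 14.75; radius_8 = 2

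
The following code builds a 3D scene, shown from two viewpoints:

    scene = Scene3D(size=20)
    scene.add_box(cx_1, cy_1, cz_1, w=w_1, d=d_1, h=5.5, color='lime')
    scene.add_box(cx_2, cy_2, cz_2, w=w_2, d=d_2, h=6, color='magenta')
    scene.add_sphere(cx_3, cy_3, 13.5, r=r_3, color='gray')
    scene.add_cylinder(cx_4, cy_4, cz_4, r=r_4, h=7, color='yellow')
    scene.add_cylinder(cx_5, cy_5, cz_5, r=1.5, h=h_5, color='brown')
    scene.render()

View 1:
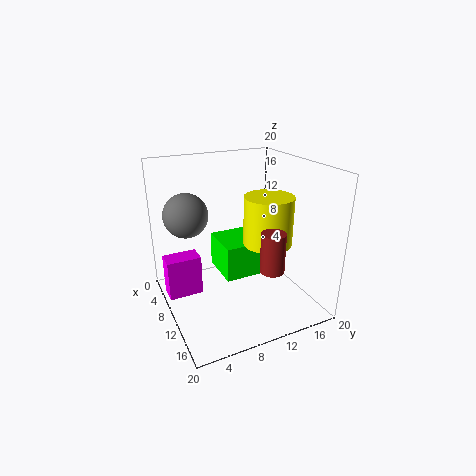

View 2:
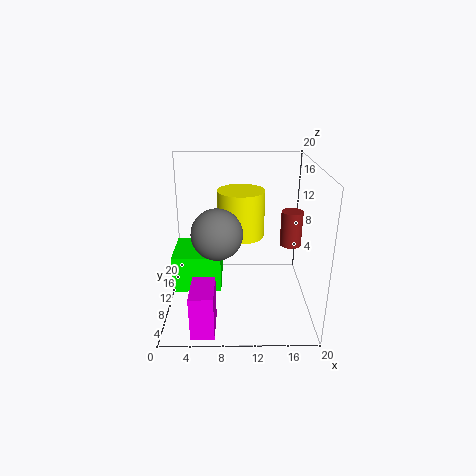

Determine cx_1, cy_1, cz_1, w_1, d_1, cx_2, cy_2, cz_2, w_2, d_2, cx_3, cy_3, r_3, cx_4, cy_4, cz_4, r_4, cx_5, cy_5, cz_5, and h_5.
cx_1 = 0.5
cy_1 = 9.5
cz_1 = 1.5
w_1 = 7
d_1 = 7
cx_2 = 4
cy_2 = 0.5
cz_2 = 0.5
w_2 = 3
d_2 = 5
cx_3 = 7.5
cy_3 = 3.5
r_3 = 3
cx_4 = 10.5
cy_4 = 14.5
cz_4 = 8.5
r_4 = 3.5
cx_5 = 17.5
cy_5 = 11
cz_5 = 8.5
h_5 = 5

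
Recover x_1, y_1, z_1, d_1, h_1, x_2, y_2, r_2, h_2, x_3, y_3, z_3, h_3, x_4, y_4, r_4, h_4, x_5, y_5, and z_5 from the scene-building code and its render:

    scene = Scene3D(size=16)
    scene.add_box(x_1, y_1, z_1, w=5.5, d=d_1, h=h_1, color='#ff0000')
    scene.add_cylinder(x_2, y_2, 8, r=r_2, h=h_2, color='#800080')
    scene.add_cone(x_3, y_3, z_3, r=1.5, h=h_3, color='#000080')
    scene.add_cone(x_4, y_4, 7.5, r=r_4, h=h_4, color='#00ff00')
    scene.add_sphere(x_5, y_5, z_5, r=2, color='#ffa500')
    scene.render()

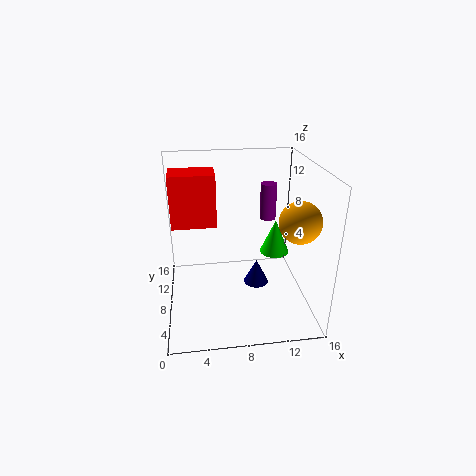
x_1 = 0.5; y_1 = 12; z_1 = 7.5; d_1 = 4; h_1 = 6.5; x_2 = 12.5; y_2 = 13; r_2 = 1; h_2 = 4.5; x_3 = 10.5; y_3 = 9.5; z_3 = 1; h_3 = 3; x_4 = 11.5; y_4 = 5.5; r_4 = 1.5; h_4 = 3.5; x_5 = 13; y_5 = 2.5; z_5 = 12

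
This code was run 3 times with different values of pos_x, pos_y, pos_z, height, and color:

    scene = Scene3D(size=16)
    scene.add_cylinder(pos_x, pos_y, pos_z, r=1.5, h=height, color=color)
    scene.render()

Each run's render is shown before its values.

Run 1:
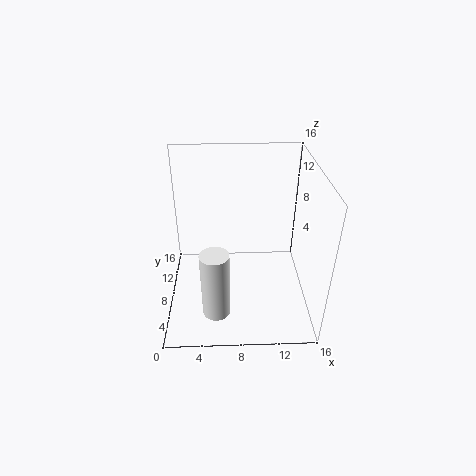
pos_x = 5.5, pos_y = 3.5, pos_z = 1.5, height = 7.5, color = 'white'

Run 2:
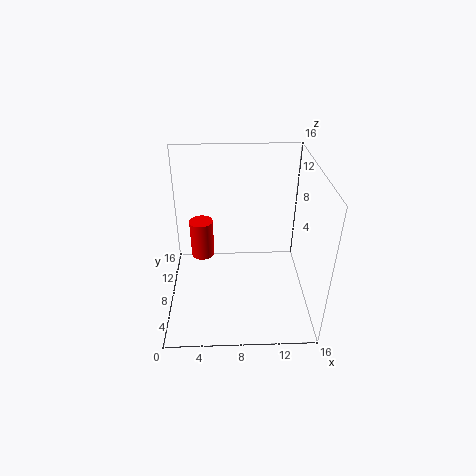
pos_x = 3.5, pos_y = 13.5, pos_z = 2, height = 5, color = 'red'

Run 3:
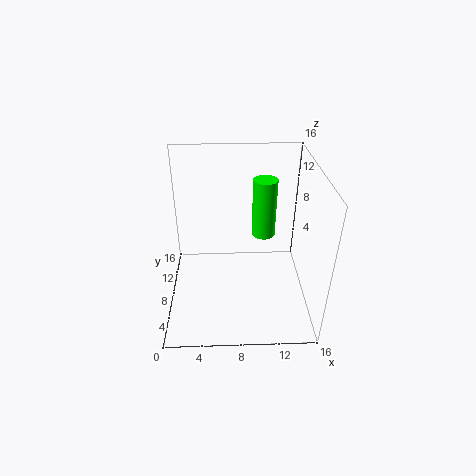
pos_x = 11.5, pos_y = 13.5, pos_z = 5, height = 7.5, color = 'lime'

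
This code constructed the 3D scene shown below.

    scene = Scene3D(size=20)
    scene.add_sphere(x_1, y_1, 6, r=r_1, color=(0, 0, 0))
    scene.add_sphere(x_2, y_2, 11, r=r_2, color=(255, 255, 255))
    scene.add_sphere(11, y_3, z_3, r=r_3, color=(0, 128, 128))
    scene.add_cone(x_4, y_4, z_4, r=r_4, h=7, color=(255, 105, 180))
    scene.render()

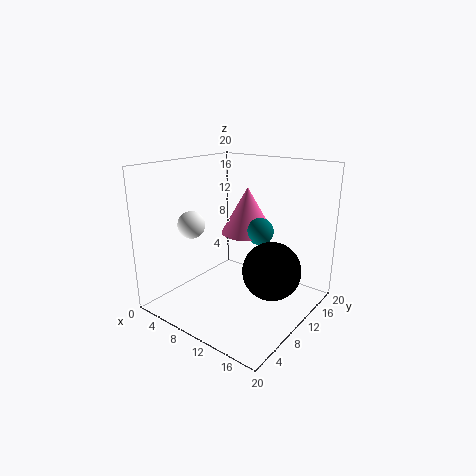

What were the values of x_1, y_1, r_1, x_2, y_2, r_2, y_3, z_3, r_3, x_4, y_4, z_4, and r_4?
x_1 = 15, y_1 = 11, r_1 = 4, x_2 = 3, y_2 = 8, r_2 = 2, y_3 = 14, z_3 = 10, r_3 = 2, x_4 = 8, y_4 = 15, z_4 = 9, r_4 = 4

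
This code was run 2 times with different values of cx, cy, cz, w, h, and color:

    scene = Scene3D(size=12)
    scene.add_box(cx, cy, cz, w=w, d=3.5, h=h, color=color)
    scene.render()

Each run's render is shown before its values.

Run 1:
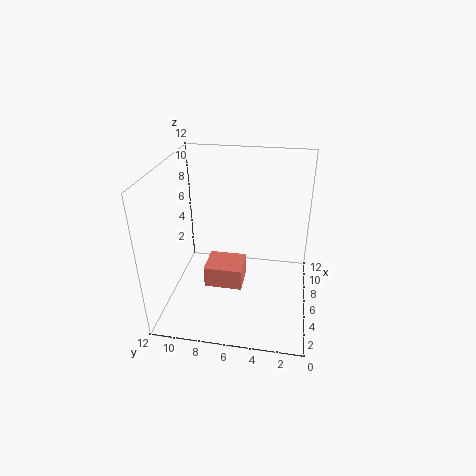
cx = 6.25, cy = 5.75, cz = 0.25, w = 3, h = 2, color = 'salmon'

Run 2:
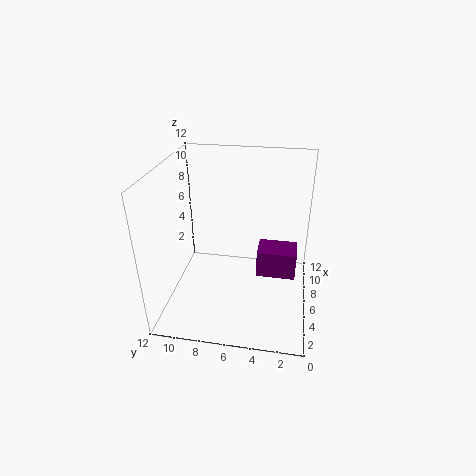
cx = 7, cy = 1, cz = 1.5, w = 2.5, h = 2.5, color = 'purple'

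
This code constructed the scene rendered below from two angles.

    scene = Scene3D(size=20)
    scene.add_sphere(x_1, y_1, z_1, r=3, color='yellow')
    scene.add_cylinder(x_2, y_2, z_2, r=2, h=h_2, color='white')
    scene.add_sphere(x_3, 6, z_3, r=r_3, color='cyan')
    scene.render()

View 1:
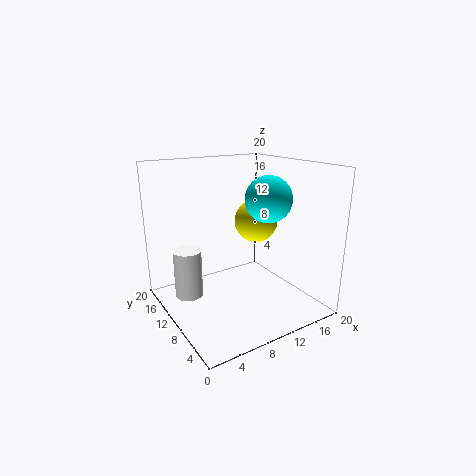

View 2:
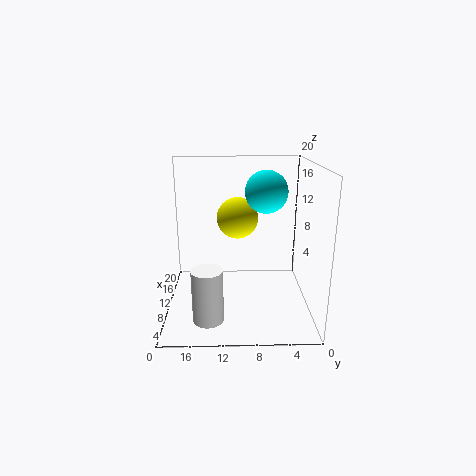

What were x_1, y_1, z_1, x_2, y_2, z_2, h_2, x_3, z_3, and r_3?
x_1 = 13
y_1 = 10
z_1 = 12
x_2 = 4
y_2 = 14
z_2 = 1
h_2 = 7
x_3 = 12
z_3 = 16
r_3 = 3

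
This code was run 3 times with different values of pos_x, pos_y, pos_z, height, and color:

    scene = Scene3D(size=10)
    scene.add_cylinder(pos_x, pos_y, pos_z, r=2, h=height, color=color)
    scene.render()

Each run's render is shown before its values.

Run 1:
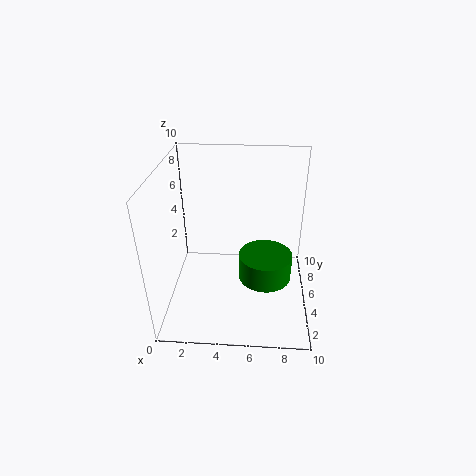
pos_x = 7, pos_y = 6, pos_z = 1, height = 2, color = 'green'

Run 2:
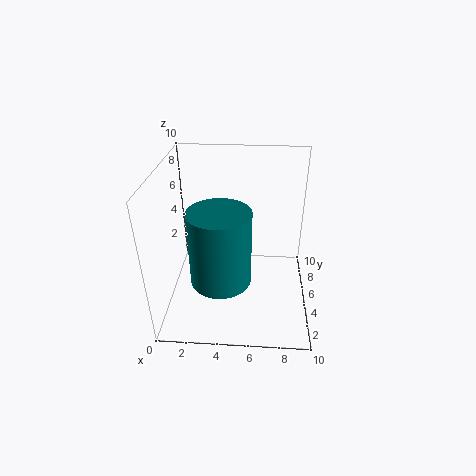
pos_x = 4, pos_y = 3, pos_z = 3, height = 5, color = 'teal'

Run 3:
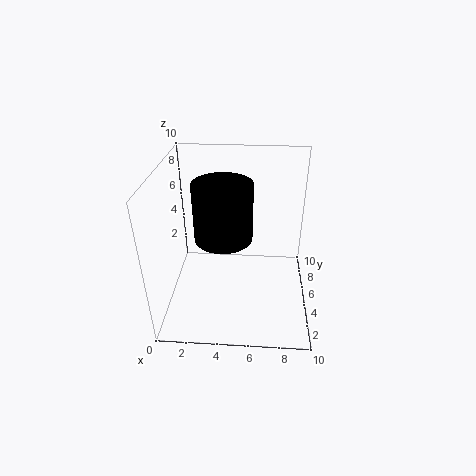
pos_x = 4, pos_y = 5, pos_z = 5, height = 4, color = 'black'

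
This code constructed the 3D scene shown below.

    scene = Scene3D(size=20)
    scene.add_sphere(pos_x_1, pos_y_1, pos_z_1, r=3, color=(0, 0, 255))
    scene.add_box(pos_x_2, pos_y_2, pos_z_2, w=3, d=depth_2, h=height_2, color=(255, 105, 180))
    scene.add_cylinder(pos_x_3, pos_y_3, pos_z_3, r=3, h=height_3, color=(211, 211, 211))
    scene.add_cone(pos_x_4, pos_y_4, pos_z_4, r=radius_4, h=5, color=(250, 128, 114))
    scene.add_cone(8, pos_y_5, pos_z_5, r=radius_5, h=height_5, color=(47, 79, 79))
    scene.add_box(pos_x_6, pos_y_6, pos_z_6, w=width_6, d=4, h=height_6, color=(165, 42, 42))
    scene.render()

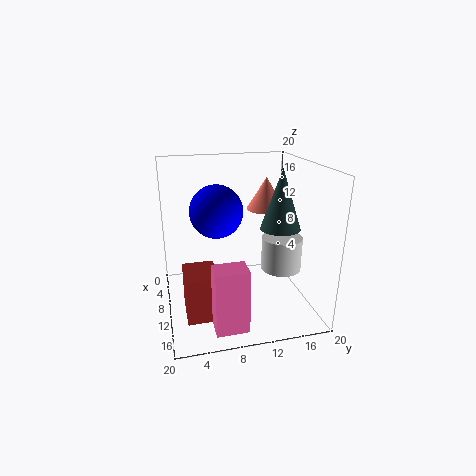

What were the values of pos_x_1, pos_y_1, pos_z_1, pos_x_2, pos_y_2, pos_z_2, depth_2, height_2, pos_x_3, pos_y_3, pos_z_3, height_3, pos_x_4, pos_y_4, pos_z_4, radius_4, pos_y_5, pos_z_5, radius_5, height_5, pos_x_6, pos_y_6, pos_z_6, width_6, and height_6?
pos_x_1 = 16; pos_y_1 = 6; pos_z_1 = 16; pos_x_2 = 17; pos_y_2 = 5; pos_z_2 = 2; depth_2 = 4; height_2 = 8; pos_x_3 = 9; pos_y_3 = 17; pos_z_3 = 4; height_3 = 5; pos_x_4 = 4; pos_y_4 = 16; pos_z_4 = 12; radius_4 = 3; pos_y_5 = 17; pos_z_5 = 10; radius_5 = 3; height_5 = 9; pos_x_6 = 12; pos_y_6 = 2; pos_z_6 = 2; width_6 = 5; height_6 = 6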